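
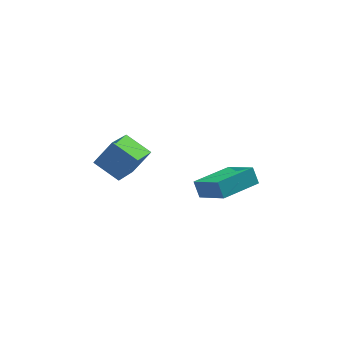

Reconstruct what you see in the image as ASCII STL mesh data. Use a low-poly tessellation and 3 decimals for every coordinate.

solid 
facet normal -0.614 -0.163 -0.772
outer loop
vertex -4.276 0.097 0.515
vertex -3.465 1.793 -0.487
vertex -3.253 -0.766 -0.117
endloop
endfacet
facet normal -0.381 -0.796 0.471
outer loop
vertex -2.375 -0.533 0.987
vertex -4.276 0.097 0.515
vertex -3.253 -0.766 -0.117
endloop
endfacet
facet normal -0.615 -0.163 -0.772
outer loop
vertex -3.253 -0.766 -0.117
vertex -3.465 1.793 -0.487
vertex -2.443 0.93 -1.119
endloop
endfacet
facet normal 0.692 -0.583 -0.427
outer loop
vertex -2.443 0.93 -1.119
vertex -2.375 -0.533 0.987
vertex -3.253 -0.766 -0.117
endloop
endfacet
facet normal -0.691 0.583 0.427
outer loop
vertex -4.276 0.097 0.515
vertex -2.587 2.026 0.617
vertex -3.465 1.793 -0.487
endloop
endfacet
facet normal -0.381 -0.796 0.471
outer loop
vertex -3.397 0.33 1.619
vertex -4.276 0.097 0.515
vertex -2.375 -0.533 0.987
endloop
endfacet
facet normal -0.691 0.583 0.427
outer loop
vertex -3.397 0.33 1.619
vertex -2.587 2.026 0.617
vertex -4.276 0.097 0.515
endloop
endfacet
facet normal 0.381 0.796 -0.471
outer loop
vertex -3.465 1.793 -0.487
vertex -2.587 2.026 0.617
vertex -2.443 0.93 -1.119
endloop
endfacet
facet normal 0.691 -0.583 -0.427
outer loop
vertex -1.564 1.163 -0.015
vertex -2.375 -0.533 0.987
vertex -2.443 0.93 -1.119
endloop
endfacet
facet normal 0.380 0.796 -0.471
outer loop
vertex -2.443 0.93 -1.119
vertex -2.587 2.026 0.617
vertex -1.564 1.163 -0.015
endloop
endfacet
facet normal 0.614 0.162 0.772
outer loop
vertex -1.564 1.163 -0.015
vertex -3.397 0.33 1.619
vertex -2.375 -0.533 0.987
endloop
endfacet
facet normal 0.614 0.163 0.772
outer loop
vertex -2.587 2.026 0.617
vertex -3.397 0.33 1.619
vertex -1.564 1.163 -0.015
endloop
endfacet
facet normal -0.842 -0.534 0.081
outer loop
vertex 1.493 -0.577 -2.186
vertex 1.282 -0.127 -1.412
vertex 0.589 0.699 -3.174
endloop
endfacet
facet normal 0.229 -0.489 -0.842
outer loop
vertex 2.398 1.847 -3.348
vertex 1.493 -0.577 -2.186
vertex 0.589 0.699 -3.174
endloop
endfacet
facet normal -0.842 -0.534 0.081
outer loop
vertex 0.589 0.699 -3.174
vertex 1.282 -0.127 -1.412
vertex 0.378 1.149 -2.4
endloop
endfacet
facet normal -0.489 0.690 -0.534
outer loop
vertex 0.378 1.149 -2.4
vertex 2.398 1.847 -3.348
vertex 0.589 0.699 -3.174
endloop
endfacet
facet normal 0.489 -0.690 0.534
outer loop
vertex 1.493 -0.577 -2.186
vertex 3.091 1.021 -1.586
vertex 1.282 -0.127 -1.412
endloop
endfacet
facet normal 0.229 -0.489 -0.842
outer loop
vertex 3.302 0.571 -2.36
vertex 1.493 -0.577 -2.186
vertex 2.398 1.847 -3.348
endloop
endfacet
facet normal 0.489 -0.690 0.534
outer loop
vertex 3.302 0.571 -2.36
vertex 3.091 1.021 -1.586
vertex 1.493 -0.577 -2.186
endloop
endfacet
facet normal -0.229 0.489 0.842
outer loop
vertex 1.282 -0.127 -1.412
vertex 3.091 1.021 -1.586
vertex 0.378 1.149 -2.4
endloop
endfacet
facet normal -0.489 0.690 -0.534
outer loop
vertex 2.187 2.297 -2.574
vertex 2.398 1.847 -3.348
vertex 0.378 1.149 -2.4
endloop
endfacet
facet normal -0.229 0.489 0.842
outer loop
vertex 0.378 1.149 -2.4
vertex 3.091 1.021 -1.586
vertex 2.187 2.297 -2.574
endloop
endfacet
facet normal 0.842 0.534 -0.081
outer loop
vertex 2.187 2.297 -2.574
vertex 3.302 0.571 -2.36
vertex 2.398 1.847 -3.348
endloop
endfacet
facet normal 0.842 0.534 -0.081
outer loop
vertex 3.091 1.021 -1.586
vertex 3.302 0.571 -2.36
vertex 2.187 2.297 -2.574
endloop
endfacet

endsolid


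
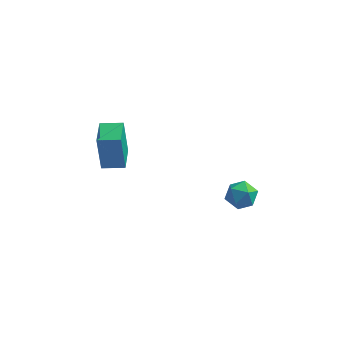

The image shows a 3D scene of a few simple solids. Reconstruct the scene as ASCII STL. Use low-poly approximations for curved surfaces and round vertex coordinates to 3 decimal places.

solid 
facet normal -0.978 -0.184 -0.094
outer loop
vertex -4.121 1.363 2.076
vertex -4.381 2.787 1.991
vertex -3.904 1.277 -0.021
endloop
endfacet
facet normal 0.180 -0.982 0.059
outer loop
vertex -2.759 1.493 0.089
vertex -4.121 1.363 2.076
vertex -3.904 1.277 -0.021
endloop
endfacet
facet normal -0.978 -0.184 -0.094
outer loop
vertex -3.904 1.277 -0.021
vertex -4.381 2.787 1.991
vertex -4.164 2.701 -0.106
endloop
endfacet
facet normal 0.103 -0.040 -0.994
outer loop
vertex -4.164 2.701 -0.106
vertex -2.759 1.493 0.089
vertex -3.904 1.277 -0.021
endloop
endfacet
facet normal -0.103 0.040 0.994
outer loop
vertex -4.121 1.363 2.076
vertex -3.236 3.003 2.101
vertex -4.381 2.787 1.991
endloop
endfacet
facet normal 0.180 -0.982 0.059
outer loop
vertex -2.976 1.579 2.186
vertex -4.121 1.363 2.076
vertex -2.759 1.493 0.089
endloop
endfacet
facet normal -0.103 0.040 0.994
outer loop
vertex -2.976 1.579 2.186
vertex -3.236 3.003 2.101
vertex -4.121 1.363 2.076
endloop
endfacet
facet normal -0.180 0.982 -0.059
outer loop
vertex -4.381 2.787 1.991
vertex -3.236 3.003 2.101
vertex -4.164 2.701 -0.106
endloop
endfacet
facet normal 0.103 -0.040 -0.994
outer loop
vertex -3.019 2.917 0.004
vertex -2.759 1.493 0.089
vertex -4.164 2.701 -0.106
endloop
endfacet
facet normal -0.180 0.982 -0.059
outer loop
vertex -4.164 2.701 -0.106
vertex -3.236 3.003 2.101
vertex -3.019 2.917 0.004
endloop
endfacet
facet normal 0.978 0.184 0.094
outer loop
vertex -3.019 2.917 0.004
vertex -2.976 1.579 2.186
vertex -2.759 1.493 0.089
endloop
endfacet
facet normal 0.978 0.184 0.094
outer loop
vertex -3.236 3.003 2.101
vertex -2.976 1.579 2.186
vertex -3.019 2.917 0.004
endloop
endfacet
facet normal -0.945 -0.043 0.325
outer loop
vertex 2.242 2.173 -0.71
vertex 2.154 1.383 -1.071
vertex 2.434 1.458 -0.247
endloop
endfacet
facet normal -0.542 0.349 0.764
outer loop
vertex 2.242 2.173 -0.71
vertex 2.434 1.458 -0.247
vertex 2.951 2.16 -0.201
endloop
endfacet
facet normal -0.261 0.885 0.385
outer loop
vertex 2.242 2.173 -0.71
vertex 2.951 2.16 -0.201
vertex 2.991 2.518 -0.996
endloop
endfacet
facet normal -0.489 0.823 -0.288
outer loop
vertex 2.242 2.173 -0.71
vertex 2.991 2.518 -0.996
vertex 2.499 2.038 -1.533
endloop
endfacet
facet normal -0.912 0.250 -0.326
outer loop
vertex 2.242 2.173 -0.71
vertex 2.499 2.038 -1.533
vertex 2.154 1.383 -1.071
endloop
endfacet
facet normal -0.007 -0.060 0.998
outer loop
vertex 2.951 2.16 -0.201
vertex 2.434 1.458 -0.247
vertex 3.301 1.362 -0.247
endloop
endfacet
facet normal -0.658 -0.696 0.287
outer loop
vertex 2.434 1.458 -0.247
vertex 2.154 1.383 -1.071
vertex 2.809 0.882 -0.784
endloop
endfacet
facet normal -0.605 -0.221 -0.765
outer loop
vertex 2.154 1.383 -1.071
vertex 2.499 2.038 -1.533
vertex 2.849 1.24 -1.579
endloop
endfacet
facet normal 0.078 0.707 -0.703
outer loop
vertex 2.499 2.038 -1.533
vertex 2.991 2.518 -0.996
vertex 3.366 1.942 -1.533
endloop
endfacet
facet normal 0.448 0.807 0.386
outer loop
vertex 2.991 2.518 -0.996
vertex 2.951 2.16 -0.201
vertex 3.646 2.017 -0.709
endloop
endfacet
facet normal 0.489 -0.823 0.288
outer loop
vertex 3.558 1.227 -1.07
vertex 3.301 1.362 -0.247
vertex 2.809 0.882 -0.784
endloop
endfacet
facet normal 0.261 -0.885 -0.385
outer loop
vertex 3.558 1.227 -1.07
vertex 2.809 0.882 -0.784
vertex 2.849 1.24 -1.579
endloop
endfacet
facet normal 0.542 -0.349 -0.764
outer loop
vertex 3.558 1.227 -1.07
vertex 2.849 1.24 -1.579
vertex 3.366 1.942 -1.533
endloop
endfacet
facet normal 0.945 0.043 -0.325
outer loop
vertex 3.558 1.227 -1.07
vertex 3.366 1.942 -1.533
vertex 3.646 2.017 -0.709
endloop
endfacet
facet normal 0.912 -0.250 0.326
outer loop
vertex 3.558 1.227 -1.07
vertex 3.646 2.017 -0.709
vertex 3.301 1.362 -0.247
endloop
endfacet
facet normal -0.078 -0.707 0.703
outer loop
vertex 2.809 0.882 -0.784
vertex 3.301 1.362 -0.247
vertex 2.434 1.458 -0.247
endloop
endfacet
facet normal -0.448 -0.807 -0.386
outer loop
vertex 2.849 1.24 -1.579
vertex 2.809 0.882 -0.784
vertex 2.154 1.383 -1.071
endloop
endfacet
facet normal 0.007 0.060 -0.998
outer loop
vertex 3.366 1.942 -1.533
vertex 2.849 1.24 -1.579
vertex 2.499 2.038 -1.533
endloop
endfacet
facet normal 0.658 0.696 -0.287
outer loop
vertex 3.646 2.017 -0.709
vertex 3.366 1.942 -1.533
vertex 2.991 2.518 -0.996
endloop
endfacet
facet normal 0.605 0.221 0.765
outer loop
vertex 3.301 1.362 -0.247
vertex 3.646 2.017 -0.709
vertex 2.951 2.16 -0.201
endloop
endfacet

endsolid


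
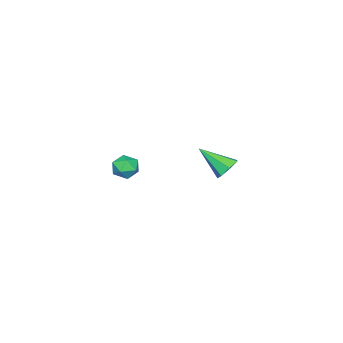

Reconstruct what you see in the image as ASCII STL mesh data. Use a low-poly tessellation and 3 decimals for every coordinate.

solid 
facet normal -0.929 0.368 -0.034
outer loop
vertex 2.339 -0.783 1.25
vertex 2.079 -1.411 1.559
vertex 2.289 -0.841 1.993
endloop
endfacet
facet normal -0.449 0.893 0.039
outer loop
vertex 2.339 -0.783 1.25
vertex 2.289 -0.841 1.993
vertex 2.89 -0.525 1.683
endloop
endfacet
facet normal 0.001 0.859 -0.513
outer loop
vertex 2.339 -0.783 1.25
vertex 2.89 -0.525 1.683
vertex 3.051 -0.899 1.057
endloop
endfacet
facet normal -0.201 0.312 -0.929
outer loop
vertex 2.339 -0.783 1.25
vertex 3.051 -0.899 1.057
vertex 2.55 -1.447 0.981
endloop
endfacet
facet normal -0.775 0.010 -0.632
outer loop
vertex 2.339 -0.783 1.25
vertex 2.55 -1.447 0.981
vertex 2.079 -1.411 1.559
endloop
endfacet
facet normal -0.077 0.769 0.635
outer loop
vertex 2.89 -0.525 1.683
vertex 2.289 -0.841 1.993
vertex 2.97 -0.993 2.259
endloop
endfacet
facet normal -0.853 -0.079 0.516
outer loop
vertex 2.289 -0.841 1.993
vertex 2.079 -1.411 1.559
vertex 2.469 -1.541 2.183
endloop
endfacet
facet normal -0.603 -0.658 -0.451
outer loop
vertex 2.079 -1.411 1.559
vertex 2.55 -1.447 0.981
vertex 2.63 -1.915 1.557
endloop
endfacet
facet normal 0.326 -0.169 -0.930
outer loop
vertex 2.55 -1.447 0.981
vertex 3.051 -0.899 1.057
vertex 3.231 -1.599 1.247
endloop
endfacet
facet normal 0.651 0.713 -0.259
outer loop
vertex 3.051 -0.899 1.057
vertex 2.89 -0.525 1.683
vertex 3.441 -1.029 1.681
endloop
endfacet
facet normal 0.201 -0.312 0.929
outer loop
vertex 3.181 -1.657 1.99
vertex 2.97 -0.993 2.259
vertex 2.469 -1.541 2.183
endloop
endfacet
facet normal -0.001 -0.859 0.513
outer loop
vertex 3.181 -1.657 1.99
vertex 2.469 -1.541 2.183
vertex 2.63 -1.915 1.557
endloop
endfacet
facet normal 0.449 -0.893 -0.039
outer loop
vertex 3.181 -1.657 1.99
vertex 2.63 -1.915 1.557
vertex 3.231 -1.599 1.247
endloop
endfacet
facet normal 0.929 -0.368 0.034
outer loop
vertex 3.181 -1.657 1.99
vertex 3.231 -1.599 1.247
vertex 3.441 -1.029 1.681
endloop
endfacet
facet normal 0.775 -0.010 0.632
outer loop
vertex 3.181 -1.657 1.99
vertex 3.441 -1.029 1.681
vertex 2.97 -0.993 2.259
endloop
endfacet
facet normal -0.326 0.169 0.930
outer loop
vertex 2.469 -1.541 2.183
vertex 2.97 -0.993 2.259
vertex 2.289 -0.841 1.993
endloop
endfacet
facet normal -0.651 -0.713 0.259
outer loop
vertex 2.63 -1.915 1.557
vertex 2.469 -1.541 2.183
vertex 2.079 -1.411 1.559
endloop
endfacet
facet normal 0.077 -0.769 -0.635
outer loop
vertex 3.231 -1.599 1.247
vertex 2.63 -1.915 1.557
vertex 2.55 -1.447 0.981
endloop
endfacet
facet normal 0.853 0.079 -0.516
outer loop
vertex 3.441 -1.029 1.681
vertex 3.231 -1.599 1.247
vertex 3.051 -0.899 1.057
endloop
endfacet
facet normal 0.603 0.658 0.451
outer loop
vertex 2.97 -0.993 2.259
vertex 3.441 -1.029 1.681
vertex 2.89 -0.525 1.683
endloop
endfacet
facet normal -0.186 0.775 -0.604
outer loop
vertex -3.152 0.302 -1.304
vertex -3.909 0.194 -1.209
vertex -3.431 0.632 -0.794
endloop
endfacet
facet normal 0.900 0.107 0.423
outer loop
vertex -3.152 0.302 -1.304
vertex -3.431 0.632 -0.794
vertex -3.551 -1.294 -0.051
endloop
endfacet
facet normal -0.186 0.775 -0.604
outer loop
vertex -3.431 0.632 -0.794
vertex -3.909 0.194 -1.209
vertex -4.069 0.632 -0.597
endloop
endfacet
facet normal 0.278 0.331 0.902
outer loop
vertex -3.431 0.632 -0.794
vertex -4.069 0.632 -0.597
vertex -3.551 -1.294 -0.051
endloop
endfacet
facet normal -0.185 0.776 -0.603
outer loop
vertex -4.069 0.632 -0.597
vertex -3.909 0.194 -1.209
vertex -4.587 0.303 -0.861
endloop
endfacet
facet normal -0.505 0.107 0.857
outer loop
vertex -4.069 0.632 -0.597
vertex -4.587 0.303 -0.861
vertex -3.551 -1.294 -0.051
endloop
endfacet
facet normal -0.185 0.775 -0.604
outer loop
vertex -4.587 0.303 -0.861
vertex -3.909 0.194 -1.209
vertex -4.594 -0.109 -1.388
endloop
endfacet
facet normal -0.861 -0.396 0.321
outer loop
vertex -4.587 0.303 -0.861
vertex -4.594 -0.109 -1.388
vertex -3.551 -1.294 -0.051
endloop
endfacet
facet normal -0.186 0.776 -0.603
outer loop
vertex -4.594 -0.109 -1.388
vertex -3.909 0.194 -1.209
vertex -4.085 -0.292 -1.78
endloop
endfacet
facet normal -0.520 -0.799 -0.302
outer loop
vertex -4.594 -0.109 -1.388
vertex -4.085 -0.292 -1.78
vertex -3.551 -1.294 -0.051
endloop
endfacet
facet normal -0.186 0.776 -0.603
outer loop
vertex -4.085 -0.292 -1.78
vertex -3.909 0.194 -1.209
vertex -3.443 -0.109 -1.743
endloop
endfacet
facet normal 0.259 -0.799 -0.543
outer loop
vertex -4.085 -0.292 -1.78
vertex -3.443 -0.109 -1.743
vertex -3.551 -1.294 -0.051
endloop
endfacet
facet normal -0.186 0.776 -0.603
outer loop
vertex -3.443 -0.109 -1.743
vertex -3.909 0.194 -1.209
vertex -3.152 0.302 -1.304
endloop
endfacet
facet normal 0.891 -0.396 -0.220
outer loop
vertex -3.443 -0.109 -1.743
vertex -3.152 0.302 -1.304
vertex -3.551 -1.294 -0.051
endloop
endfacet

endsolid


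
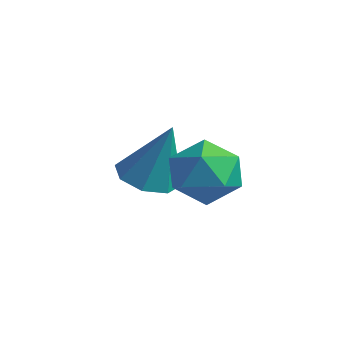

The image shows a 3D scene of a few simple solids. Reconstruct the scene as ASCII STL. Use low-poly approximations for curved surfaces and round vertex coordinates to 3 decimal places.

solid 
facet normal -0.300 -0.149 -0.942
outer loop
vertex 1.628 -3.142 -0.402
vertex 0.87 -3.02 -0.18
vertex 1.464 -2.553 -0.443
endloop
endfacet
facet normal 0.960 0.272 0.067
outer loop
vertex 1.628 -3.142 -0.402
vertex 1.464 -2.553 -0.443
vertex 1.39 -2.76 1.46
endloop
endfacet
facet normal -0.299 -0.150 -0.942
outer loop
vertex 1.464 -2.553 -0.443
vertex 0.87 -3.02 -0.18
vertex 0.951 -2.238 -0.33
endloop
endfacet
facet normal 0.538 0.836 0.112
outer loop
vertex 1.464 -2.553 -0.443
vertex 0.951 -2.238 -0.33
vertex 1.39 -2.76 1.46
endloop
endfacet
facet normal -0.300 -0.150 -0.942
outer loop
vertex 0.951 -2.238 -0.33
vertex 0.87 -3.02 -0.18
vertex 0.391 -2.381 -0.129
endloop
endfacet
facet normal -0.131 0.943 0.307
outer loop
vertex 0.951 -2.238 -0.33
vertex 0.391 -2.381 -0.129
vertex 1.39 -2.76 1.46
endloop
endfacet
facet normal -0.300 -0.149 -0.942
outer loop
vertex 0.391 -2.381 -0.129
vertex 0.87 -3.02 -0.18
vertex 0.111 -2.898 0.042
endloop
endfacet
facet normal -0.654 0.532 0.538
outer loop
vertex 0.391 -2.381 -0.129
vertex 0.111 -2.898 0.042
vertex 1.39 -2.76 1.46
endloop
endfacet
facet normal -0.300 -0.149 -0.942
outer loop
vertex 0.111 -2.898 0.042
vertex 0.87 -3.02 -0.18
vertex 0.275 -3.486 0.083
endloop
endfacet
facet normal -0.726 -0.156 0.670
outer loop
vertex 0.111 -2.898 0.042
vertex 0.275 -3.486 0.083
vertex 1.39 -2.76 1.46
endloop
endfacet
facet normal -0.299 -0.150 -0.942
outer loop
vertex 0.275 -3.486 0.083
vertex 0.87 -3.02 -0.18
vertex 0.788 -3.801 -0.03
endloop
endfacet
facet normal -0.304 -0.719 0.625
outer loop
vertex 0.275 -3.486 0.083
vertex 0.788 -3.801 -0.03
vertex 1.39 -2.76 1.46
endloop
endfacet
facet normal -0.300 -0.149 -0.942
outer loop
vertex 0.788 -3.801 -0.03
vertex 0.87 -3.02 -0.18
vertex 1.348 -3.659 -0.231
endloop
endfacet
facet normal 0.364 -0.826 0.430
outer loop
vertex 0.788 -3.801 -0.03
vertex 1.348 -3.659 -0.231
vertex 1.39 -2.76 1.46
endloop
endfacet
facet normal -0.300 -0.149 -0.942
outer loop
vertex 1.348 -3.659 -0.231
vertex 0.87 -3.02 -0.18
vertex 1.628 -3.142 -0.402
endloop
endfacet
facet normal 0.888 -0.415 0.199
outer loop
vertex 1.348 -3.659 -0.231
vertex 1.628 -3.142 -0.402
vertex 1.39 -2.76 1.46
endloop
endfacet
facet normal -0.839 0.020 0.543
outer loop
vertex 2.091 -3.007 0.841
vertex 2.345 -3.79 1.263
vertex 2.594 -2.972 1.617
endloop
endfacet
facet normal -0.629 0.680 0.377
outer loop
vertex 2.091 -3.007 0.841
vertex 2.594 -2.972 1.617
vertex 2.788 -2.403 0.913
endloop
endfacet
facet normal -0.597 0.729 -0.335
outer loop
vertex 2.091 -3.007 0.841
vertex 2.788 -2.403 0.913
vertex 2.66 -2.87 0.125
endloop
endfacet
facet normal -0.788 0.099 -0.607
outer loop
vertex 2.091 -3.007 0.841
vertex 2.66 -2.87 0.125
vertex 2.386 -3.727 0.341
endloop
endfacet
facet normal -0.938 -0.339 -0.065
outer loop
vertex 2.091 -3.007 0.841
vertex 2.386 -3.727 0.341
vertex 2.345 -3.79 1.263
endloop
endfacet
facet normal 0.032 0.773 0.634
outer loop
vertex 2.788 -2.403 0.913
vertex 2.594 -2.972 1.617
vertex 3.474 -2.813 1.379
endloop
endfacet
facet normal -0.309 -0.297 0.903
outer loop
vertex 2.594 -2.972 1.617
vertex 2.345 -3.79 1.263
vertex 3.2 -3.67 1.595
endloop
endfacet
facet normal -0.470 -0.879 -0.081
outer loop
vertex 2.345 -3.79 1.263
vertex 2.386 -3.727 0.341
vertex 3.072 -4.137 0.807
endloop
endfacet
facet normal -0.229 -0.168 -0.959
outer loop
vertex 2.386 -3.727 0.341
vertex 2.66 -2.87 0.125
vertex 3.266 -3.568 0.103
endloop
endfacet
facet normal 0.082 0.852 -0.518
outer loop
vertex 2.66 -2.87 0.125
vertex 2.788 -2.403 0.913
vertex 3.515 -2.75 0.457
endloop
endfacet
facet normal 0.788 -0.099 0.607
outer loop
vertex 3.769 -3.533 0.879
vertex 3.474 -2.813 1.379
vertex 3.2 -3.67 1.595
endloop
endfacet
facet normal 0.597 -0.729 0.335
outer loop
vertex 3.769 -3.533 0.879
vertex 3.2 -3.67 1.595
vertex 3.072 -4.137 0.807
endloop
endfacet
facet normal 0.629 -0.680 -0.377
outer loop
vertex 3.769 -3.533 0.879
vertex 3.072 -4.137 0.807
vertex 3.266 -3.568 0.103
endloop
endfacet
facet normal 0.839 -0.020 -0.543
outer loop
vertex 3.769 -3.533 0.879
vertex 3.266 -3.568 0.103
vertex 3.515 -2.75 0.457
endloop
endfacet
facet normal 0.938 0.339 0.065
outer loop
vertex 3.769 -3.533 0.879
vertex 3.515 -2.75 0.457
vertex 3.474 -2.813 1.379
endloop
endfacet
facet normal 0.229 0.168 0.959
outer loop
vertex 3.2 -3.67 1.595
vertex 3.474 -2.813 1.379
vertex 2.594 -2.972 1.617
endloop
endfacet
facet normal -0.082 -0.852 0.518
outer loop
vertex 3.072 -4.137 0.807
vertex 3.2 -3.67 1.595
vertex 2.345 -3.79 1.263
endloop
endfacet
facet normal -0.032 -0.773 -0.634
outer loop
vertex 3.266 -3.568 0.103
vertex 3.072 -4.137 0.807
vertex 2.386 -3.727 0.341
endloop
endfacet
facet normal 0.309 0.297 -0.903
outer loop
vertex 3.515 -2.75 0.457
vertex 3.266 -3.568 0.103
vertex 2.66 -2.87 0.125
endloop
endfacet
facet normal 0.470 0.879 0.081
outer loop
vertex 3.474 -2.813 1.379
vertex 3.515 -2.75 0.457
vertex 2.788 -2.403 0.913
endloop
endfacet

endsolid


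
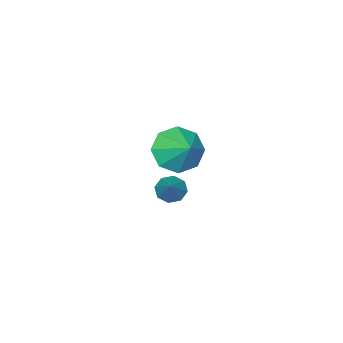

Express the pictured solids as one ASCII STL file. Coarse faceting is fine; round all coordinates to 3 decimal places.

solid 
facet normal -0.322 -0.748 -0.581
outer loop
vertex -2.483 -1.083 -2.717
vertex -3.433 -1.017 -2.276
vertex -2.967 -0.573 -3.106
endloop
endfacet
facet normal 0.780 0.598 -0.186
outer loop
vertex -2.483 -1.083 -2.717
vertex -2.967 -0.573 -3.106
vertex -3.007 -0.023 -1.504
endloop
endfacet
facet normal -0.321 -0.748 -0.581
outer loop
vertex -2.967 -0.573 -3.106
vertex -3.433 -1.017 -2.276
vertex -3.725 -0.323 -3.009
endloop
endfacet
facet normal 0.262 0.915 -0.307
outer loop
vertex -2.967 -0.573 -3.106
vertex -3.725 -0.323 -3.009
vertex -3.007 -0.023 -1.504
endloop
endfacet
facet normal -0.320 -0.748 -0.581
outer loop
vertex -3.725 -0.323 -3.009
vertex -3.433 -1.017 -2.276
vertex -4.312 -0.48 -2.483
endloop
endfacet
facet normal -0.298 0.953 -0.048
outer loop
vertex -3.725 -0.323 -3.009
vertex -4.312 -0.48 -2.483
vertex -3.007 -0.023 -1.504
endloop
endfacet
facet normal -0.320 -0.748 -0.581
outer loop
vertex -4.312 -0.48 -2.483
vertex -3.433 -1.017 -2.276
vertex -4.384 -0.952 -1.836
endloop
endfacet
facet normal -0.573 0.691 0.441
outer loop
vertex -4.312 -0.48 -2.483
vertex -4.384 -0.952 -1.836
vertex -3.007 -0.023 -1.504
endloop
endfacet
facet normal -0.320 -0.748 -0.582
outer loop
vertex -4.384 -0.952 -1.836
vertex -3.433 -1.017 -2.276
vertex -3.9 -1.462 -1.447
endloop
endfacet
facet normal -0.401 0.284 0.871
outer loop
vertex -4.384 -0.952 -1.836
vertex -3.9 -1.462 -1.447
vertex -3.007 -0.023 -1.504
endloop
endfacet
facet normal -0.320 -0.748 -0.582
outer loop
vertex -3.9 -1.462 -1.447
vertex -3.433 -1.017 -2.276
vertex -3.142 -1.711 -1.544
endloop
endfacet
facet normal 0.116 -0.033 0.993
outer loop
vertex -3.9 -1.462 -1.447
vertex -3.142 -1.711 -1.544
vertex -3.007 -0.023 -1.504
endloop
endfacet
facet normal -0.321 -0.748 -0.581
outer loop
vertex -3.142 -1.711 -1.544
vertex -3.433 -1.017 -2.276
vertex -2.555 -1.554 -2.07
endloop
endfacet
facet normal 0.676 -0.071 0.733
outer loop
vertex -3.142 -1.711 -1.544
vertex -2.555 -1.554 -2.07
vertex -3.007 -0.023 -1.504
endloop
endfacet
facet normal -0.321 -0.748 -0.580
outer loop
vertex -2.555 -1.554 -2.07
vertex -3.433 -1.017 -2.276
vertex -2.483 -1.083 -2.717
endloop
endfacet
facet normal 0.951 0.190 0.244
outer loop
vertex -2.555 -1.554 -2.07
vertex -2.483 -1.083 -2.717
vertex -3.007 -0.023 -1.504
endloop
endfacet
facet normal -0.568 -0.486 -0.664
outer loop
vertex 1.046 2.574 -0.956
vertex 0.713 2.397 -0.542
vertex 0.723 2.845 -0.878
endloop
endfacet
facet normal 0.515 0.739 -0.434
outer loop
vertex 1.046 2.574 -0.956
vertex 0.723 2.845 -0.878
vertex 1.467 3.043 0.342
endloop
endfacet
facet normal -0.566 -0.486 -0.665
outer loop
vertex 0.723 2.845 -0.878
vertex 0.713 2.397 -0.542
vertex 0.394 2.853 -0.604
endloop
endfacet
facet normal -0.073 0.991 -0.116
outer loop
vertex 0.723 2.845 -0.878
vertex 0.394 2.853 -0.604
vertex 1.467 3.043 0.342
endloop
endfacet
facet normal -0.567 -0.487 -0.664
outer loop
vertex 0.394 2.853 -0.604
vertex 0.713 2.397 -0.542
vertex 0.252 2.594 -0.293
endloop
endfacet
facet normal -0.497 0.765 0.410
outer loop
vertex 0.394 2.853 -0.604
vertex 0.252 2.594 -0.293
vertex 1.467 3.043 0.342
endloop
endfacet
facet normal -0.567 -0.486 -0.665
outer loop
vertex 0.252 2.594 -0.293
vertex 0.713 2.397 -0.542
vertex 0.38 2.22 -0.129
endloop
endfacet
facet normal -0.510 0.193 0.838
outer loop
vertex 0.252 2.594 -0.293
vertex 0.38 2.22 -0.129
vertex 1.467 3.043 0.342
endloop
endfacet
facet normal -0.568 -0.485 -0.665
outer loop
vertex 0.38 2.22 -0.129
vertex 0.713 2.397 -0.542
vertex 0.703 1.949 -0.207
endloop
endfacet
facet normal -0.104 -0.387 0.916
outer loop
vertex 0.38 2.22 -0.129
vertex 0.703 1.949 -0.207
vertex 1.467 3.043 0.342
endloop
endfacet
facet normal -0.566 -0.485 -0.666
outer loop
vertex 0.703 1.949 -0.207
vertex 0.713 2.397 -0.542
vertex 1.032 1.941 -0.481
endloop
endfacet
facet normal 0.483 -0.638 0.599
outer loop
vertex 0.703 1.949 -0.207
vertex 1.032 1.941 -0.481
vertex 1.467 3.043 0.342
endloop
endfacet
facet normal -0.568 -0.486 -0.664
outer loop
vertex 1.032 1.941 -0.481
vertex 0.713 2.397 -0.542
vertex 1.174 2.2 -0.792
endloop
endfacet
facet normal 0.908 -0.412 0.072
outer loop
vertex 1.032 1.941 -0.481
vertex 1.174 2.2 -0.792
vertex 1.467 3.043 0.342
endloop
endfacet
facet normal -0.568 -0.486 -0.664
outer loop
vertex 1.174 2.2 -0.792
vertex 0.713 2.397 -0.542
vertex 1.046 2.574 -0.956
endloop
endfacet
facet normal 0.921 0.159 -0.356
outer loop
vertex 1.174 2.2 -0.792
vertex 1.046 2.574 -0.956
vertex 1.467 3.043 0.342
endloop
endfacet

endsolid


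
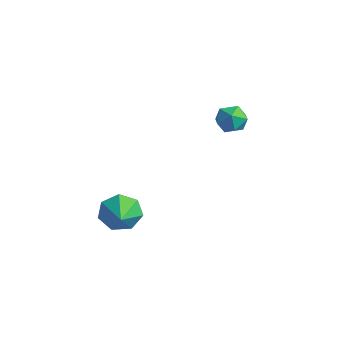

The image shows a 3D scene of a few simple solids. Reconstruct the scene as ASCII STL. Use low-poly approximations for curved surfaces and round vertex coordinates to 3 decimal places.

solid 
facet normal -0.328 0.836 0.439
outer loop
vertex -2.519 4.718 0.377
vertex -3.244 4.312 0.608
vertex -2.56 4.305 1.133
endloop
endfacet
facet normal 0.384 0.801 0.459
outer loop
vertex -2.519 4.718 0.377
vertex -2.56 4.305 1.133
vertex -1.851 4.244 0.646
endloop
endfacet
facet normal 0.621 0.754 -0.213
outer loop
vertex -2.519 4.718 0.377
vertex -1.851 4.244 0.646
vertex -2.097 4.213 -0.18
endloop
endfacet
facet normal 0.054 0.760 -0.648
outer loop
vertex -2.519 4.718 0.377
vertex -2.097 4.213 -0.18
vertex -2.957 4.255 -0.203
endloop
endfacet
facet normal -0.532 0.810 -0.245
outer loop
vertex -2.519 4.718 0.377
vertex -2.957 4.255 -0.203
vertex -3.244 4.312 0.608
endloop
endfacet
facet normal 0.566 0.201 0.799
outer loop
vertex -1.851 4.244 0.646
vertex -2.56 4.305 1.133
vertex -2.163 3.545 1.043
endloop
endfacet
facet normal -0.587 0.257 0.768
outer loop
vertex -2.56 4.305 1.133
vertex -3.244 4.312 0.608
vertex -3.023 3.587 1.02
endloop
endfacet
facet normal -0.916 0.216 -0.339
outer loop
vertex -3.244 4.312 0.608
vertex -2.957 4.255 -0.203
vertex -3.269 3.556 0.194
endloop
endfacet
facet normal 0.033 0.135 -0.990
outer loop
vertex -2.957 4.255 -0.203
vertex -2.097 4.213 -0.18
vertex -2.56 3.495 -0.293
endloop
endfacet
facet normal 0.949 0.126 -0.287
outer loop
vertex -2.097 4.213 -0.18
vertex -1.851 4.244 0.646
vertex -1.876 3.488 0.232
endloop
endfacet
facet normal -0.054 -0.760 0.648
outer loop
vertex -2.601 3.082 0.463
vertex -2.163 3.545 1.043
vertex -3.023 3.587 1.02
endloop
endfacet
facet normal -0.621 -0.754 0.213
outer loop
vertex -2.601 3.082 0.463
vertex -3.023 3.587 1.02
vertex -3.269 3.556 0.194
endloop
endfacet
facet normal -0.384 -0.801 -0.459
outer loop
vertex -2.601 3.082 0.463
vertex -3.269 3.556 0.194
vertex -2.56 3.495 -0.293
endloop
endfacet
facet normal 0.328 -0.836 -0.439
outer loop
vertex -2.601 3.082 0.463
vertex -2.56 3.495 -0.293
vertex -1.876 3.488 0.232
endloop
endfacet
facet normal 0.532 -0.810 0.245
outer loop
vertex -2.601 3.082 0.463
vertex -1.876 3.488 0.232
vertex -2.163 3.545 1.043
endloop
endfacet
facet normal -0.033 -0.135 0.990
outer loop
vertex -3.023 3.587 1.02
vertex -2.163 3.545 1.043
vertex -2.56 4.305 1.133
endloop
endfacet
facet normal -0.949 -0.126 0.287
outer loop
vertex -3.269 3.556 0.194
vertex -3.023 3.587 1.02
vertex -3.244 4.312 0.608
endloop
endfacet
facet normal -0.566 -0.201 -0.799
outer loop
vertex -2.56 3.495 -0.293
vertex -3.269 3.556 0.194
vertex -2.957 4.255 -0.203
endloop
endfacet
facet normal 0.587 -0.257 -0.768
outer loop
vertex -1.876 3.488 0.232
vertex -2.56 3.495 -0.293
vertex -2.097 4.213 -0.18
endloop
endfacet
facet normal 0.916 -0.216 0.339
outer loop
vertex -2.163 3.545 1.043
vertex -1.876 3.488 0.232
vertex -1.851 4.244 0.646
endloop
endfacet
facet normal -0.736 0.561 -0.379
outer loop
vertex -2.76 -1.806 -4.458
vertex -3.334 -1.986 -3.61
vertex -2.657 -1.215 -3.783
endloop
endfacet
facet normal 0.966 0.101 -0.236
outer loop
vertex -2.76 -1.806 -4.458
vertex -2.657 -1.215 -3.783
vertex -2.326 -2.754 -3.09
endloop
endfacet
facet normal -0.736 0.561 -0.379
outer loop
vertex -2.657 -1.215 -3.783
vertex -3.334 -1.986 -3.61
vertex -3.064 -1.205 -2.978
endloop
endfacet
facet normal 0.832 0.366 0.416
outer loop
vertex -2.657 -1.215 -3.783
vertex -3.064 -1.205 -2.978
vertex -2.326 -2.754 -3.09
endloop
endfacet
facet normal -0.736 0.561 -0.379
outer loop
vertex -3.064 -1.205 -2.978
vertex -3.334 -1.986 -3.61
vertex -3.674 -1.782 -2.648
endloop
endfacet
facet normal 0.385 0.117 0.916
outer loop
vertex -3.064 -1.205 -2.978
vertex -3.674 -1.782 -2.648
vertex -2.326 -2.754 -3.09
endloop
endfacet
facet normal -0.736 0.561 -0.379
outer loop
vertex -3.674 -1.782 -2.648
vertex -3.334 -1.986 -3.61
vertex -4.028 -2.512 -3.042
endloop
endfacet
facet normal -0.040 -0.459 0.887
outer loop
vertex -3.674 -1.782 -2.648
vertex -4.028 -2.512 -3.042
vertex -2.326 -2.754 -3.09
endloop
endfacet
facet normal -0.736 0.562 -0.379
outer loop
vertex -4.028 -2.512 -3.042
vertex -3.334 -1.986 -3.61
vertex -3.86 -2.846 -3.864
endloop
endfacet
facet normal -0.122 -0.928 0.352
outer loop
vertex -4.028 -2.512 -3.042
vertex -3.86 -2.846 -3.864
vertex -2.326 -2.754 -3.09
endloop
endfacet
facet normal -0.735 0.562 -0.379
outer loop
vertex -3.86 -2.846 -3.864
vertex -3.334 -1.986 -3.61
vertex -3.295 -2.532 -4.494
endloop
endfacet
facet normal 0.201 -0.937 -0.287
outer loop
vertex -3.86 -2.846 -3.864
vertex -3.295 -2.532 -4.494
vertex -2.326 -2.754 -3.09
endloop
endfacet
facet normal -0.736 0.561 -0.379
outer loop
vertex -3.295 -2.532 -4.494
vertex -3.334 -1.986 -3.61
vertex -2.76 -1.806 -4.458
endloop
endfacet
facet normal 0.686 -0.478 -0.549
outer loop
vertex -3.295 -2.532 -4.494
vertex -2.76 -1.806 -4.458
vertex -2.326 -2.754 -3.09
endloop
endfacet

endsolid


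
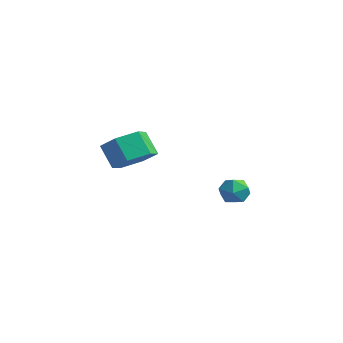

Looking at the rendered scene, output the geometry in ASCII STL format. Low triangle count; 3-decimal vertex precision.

solid 
facet normal 0.619 -0.018 -0.785
outer loop
vertex 2.914 -1.352 2.539
vertex 2.266 -1.45 2.03
vertex 2.532 -0.687 2.222
endloop
endfacet
facet normal 0.636 0.598 0.488
outer loop
vertex 2.914 -1.352 2.539
vertex 2.532 -0.687 2.222
vertex 2.282 -1.333 3.34
endloop
endfacet
facet normal 0.636 0.598 0.488
outer loop
vertex 2.282 -1.333 3.34
vertex 2.532 -0.687 2.222
vertex 1.9 -0.668 3.022
endloop
endfacet
facet normal -0.620 0.019 0.784
outer loop
vertex 2.282 -1.333 3.34
vertex 1.9 -0.668 3.022
vertex 1.634 -1.43 2.83
endloop
endfacet
facet normal 0.620 -0.019 -0.784
outer loop
vertex 2.532 -0.687 2.222
vertex 2.266 -1.45 2.03
vertex 1.884 -0.785 1.712
endloop
endfacet
facet normal -0.081 0.993 -0.088
outer loop
vertex 2.532 -0.687 2.222
vertex 1.884 -0.785 1.712
vertex 1.9 -0.668 3.022
endloop
endfacet
facet normal -0.080 0.993 -0.088
outer loop
vertex 1.9 -0.668 3.022
vertex 1.884 -0.785 1.712
vertex 1.252 -0.765 2.512
endloop
endfacet
facet normal -0.620 0.019 0.784
outer loop
vertex 1.9 -0.668 3.022
vertex 1.252 -0.765 2.512
vertex 1.634 -1.43 2.83
endloop
endfacet
facet normal 0.620 -0.019 -0.784
outer loop
vertex 1.884 -0.785 1.712
vertex 2.266 -1.45 2.03
vertex 1.618 -1.547 1.52
endloop
endfacet
facet normal -0.716 0.395 -0.576
outer loop
vertex 1.884 -0.785 1.712
vertex 1.618 -1.547 1.52
vertex 1.252 -0.765 2.512
endloop
endfacet
facet normal -0.717 0.394 -0.575
outer loop
vertex 1.252 -0.765 2.512
vertex 1.618 -1.547 1.52
vertex 0.986 -1.528 2.321
endloop
endfacet
facet normal -0.619 0.019 0.785
outer loop
vertex 1.252 -0.765 2.512
vertex 0.986 -1.528 2.321
vertex 1.634 -1.43 2.83
endloop
endfacet
facet normal 0.620 -0.019 -0.784
outer loop
vertex 1.618 -1.547 1.52
vertex 2.266 -1.45 2.03
vertex 2.0 -2.212 1.838
endloop
endfacet
facet normal -0.636 -0.598 -0.487
outer loop
vertex 1.618 -1.547 1.52
vertex 2.0 -2.212 1.838
vertex 0.986 -1.528 2.321
endloop
endfacet
facet normal -0.636 -0.598 -0.488
outer loop
vertex 0.986 -1.528 2.321
vertex 2.0 -2.212 1.838
vertex 1.368 -2.193 2.638
endloop
endfacet
facet normal -0.619 0.018 0.785
outer loop
vertex 0.986 -1.528 2.321
vertex 1.368 -2.193 2.638
vertex 1.634 -1.43 2.83
endloop
endfacet
facet normal 0.620 -0.019 -0.784
outer loop
vertex 2.0 -2.212 1.838
vertex 2.266 -1.45 2.03
vertex 2.648 -2.115 2.348
endloop
endfacet
facet normal 0.080 -0.993 0.087
outer loop
vertex 2.0 -2.212 1.838
vertex 2.648 -2.115 2.348
vertex 1.368 -2.193 2.638
endloop
endfacet
facet normal 0.081 -0.993 0.088
outer loop
vertex 1.368 -2.193 2.638
vertex 2.648 -2.115 2.348
vertex 2.016 -2.095 3.148
endloop
endfacet
facet normal -0.620 0.019 0.784
outer loop
vertex 1.368 -2.193 2.638
vertex 2.016 -2.095 3.148
vertex 1.634 -1.43 2.83
endloop
endfacet
facet normal 0.619 -0.019 -0.785
outer loop
vertex 2.648 -2.115 2.348
vertex 2.266 -1.45 2.03
vertex 2.914 -1.352 2.539
endloop
endfacet
facet normal 0.716 -0.394 0.576
outer loop
vertex 2.648 -2.115 2.348
vertex 2.914 -1.352 2.539
vertex 2.016 -2.095 3.148
endloop
endfacet
facet normal 0.717 -0.395 0.575
outer loop
vertex 2.016 -2.095 3.148
vertex 2.914 -1.352 2.539
vertex 2.282 -1.333 3.34
endloop
endfacet
facet normal -0.620 0.019 0.784
outer loop
vertex 2.016 -2.095 3.148
vertex 2.282 -1.333 3.34
vertex 1.634 -1.43 2.83
endloop
endfacet
facet normal -0.125 0.992 0.021
outer loop
vertex 2.666 3.454 -0.833
vertex 2.031 3.373 -0.797
vertex 2.381 3.406 -0.261
endloop
endfacet
facet normal 0.498 0.808 0.316
outer loop
vertex 2.666 3.454 -0.833
vertex 2.381 3.406 -0.261
vertex 2.937 3.105 -0.368
endloop
endfacet
facet normal 0.876 0.450 -0.173
outer loop
vertex 2.666 3.454 -0.833
vertex 2.937 3.105 -0.368
vertex 2.931 2.886 -0.97
endloop
endfacet
facet normal 0.487 0.413 -0.770
outer loop
vertex 2.666 3.454 -0.833
vertex 2.931 2.886 -0.97
vertex 2.371 3.051 -1.236
endloop
endfacet
facet normal -0.132 0.748 -0.651
outer loop
vertex 2.666 3.454 -0.833
vertex 2.371 3.051 -1.236
vertex 2.031 3.373 -0.797
endloop
endfacet
facet normal 0.363 0.365 0.857
outer loop
vertex 2.937 3.105 -0.368
vertex 2.381 3.406 -0.261
vertex 2.469 2.809 -0.044
endloop
endfacet
facet normal -0.646 0.662 0.381
outer loop
vertex 2.381 3.406 -0.261
vertex 2.031 3.373 -0.797
vertex 1.909 2.974 -0.31
endloop
endfacet
facet normal -0.657 0.267 -0.705
outer loop
vertex 2.031 3.373 -0.797
vertex 2.371 3.051 -1.236
vertex 1.903 2.755 -0.912
endloop
endfacet
facet normal 0.345 -0.275 -0.897
outer loop
vertex 2.371 3.051 -1.236
vertex 2.931 2.886 -0.97
vertex 2.459 2.454 -1.019
endloop
endfacet
facet normal 0.974 -0.215 0.068
outer loop
vertex 2.931 2.886 -0.97
vertex 2.937 3.105 -0.368
vertex 2.809 2.487 -0.483
endloop
endfacet
facet normal -0.487 -0.413 0.770
outer loop
vertex 2.174 2.406 -0.447
vertex 2.469 2.809 -0.044
vertex 1.909 2.974 -0.31
endloop
endfacet
facet normal -0.876 -0.450 0.173
outer loop
vertex 2.174 2.406 -0.447
vertex 1.909 2.974 -0.31
vertex 1.903 2.755 -0.912
endloop
endfacet
facet normal -0.498 -0.808 -0.316
outer loop
vertex 2.174 2.406 -0.447
vertex 1.903 2.755 -0.912
vertex 2.459 2.454 -1.019
endloop
endfacet
facet normal 0.125 -0.992 -0.021
outer loop
vertex 2.174 2.406 -0.447
vertex 2.459 2.454 -1.019
vertex 2.809 2.487 -0.483
endloop
endfacet
facet normal 0.132 -0.748 0.651
outer loop
vertex 2.174 2.406 -0.447
vertex 2.809 2.487 -0.483
vertex 2.469 2.809 -0.044
endloop
endfacet
facet normal -0.345 0.275 0.897
outer loop
vertex 1.909 2.974 -0.31
vertex 2.469 2.809 -0.044
vertex 2.381 3.406 -0.261
endloop
endfacet
facet normal -0.974 0.215 -0.068
outer loop
vertex 1.903 2.755 -0.912
vertex 1.909 2.974 -0.31
vertex 2.031 3.373 -0.797
endloop
endfacet
facet normal -0.363 -0.365 -0.857
outer loop
vertex 2.459 2.454 -1.019
vertex 1.903 2.755 -0.912
vertex 2.371 3.051 -1.236
endloop
endfacet
facet normal 0.646 -0.662 -0.381
outer loop
vertex 2.809 2.487 -0.483
vertex 2.459 2.454 -1.019
vertex 2.931 2.886 -0.97
endloop
endfacet
facet normal 0.657 -0.267 0.705
outer loop
vertex 2.469 2.809 -0.044
vertex 2.809 2.487 -0.483
vertex 2.937 3.105 -0.368
endloop
endfacet

endsolid


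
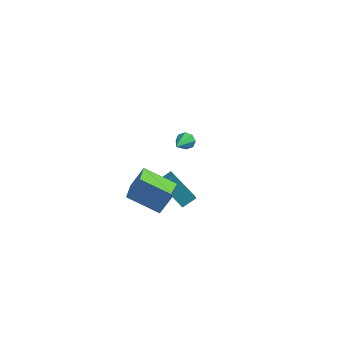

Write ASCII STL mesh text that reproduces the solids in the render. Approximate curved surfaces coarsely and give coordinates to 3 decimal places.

solid 
facet normal -0.702 0.111 0.703
outer loop
vertex 2.269 -1.067 2.258
vertex 1.781 -0.181 1.631
vertex 1.7 -1.712 1.791
endloop
endfacet
facet normal 0.411 -0.744 0.527
outer loop
vertex 3.139 -1.939 0.349
vertex 2.269 -1.067 2.258
vertex 1.7 -1.712 1.791
endloop
endfacet
facet normal -0.703 0.111 0.703
outer loop
vertex 1.7 -1.712 1.791
vertex 1.781 -0.181 1.631
vertex 1.211 -0.827 1.163
endloop
endfacet
facet normal -0.581 -0.659 -0.476
outer loop
vertex 1.211 -0.827 1.163
vertex 3.139 -1.939 0.349
vertex 1.7 -1.712 1.791
endloop
endfacet
facet normal 0.582 0.658 0.477
outer loop
vertex 2.269 -1.067 2.258
vertex 3.22 -0.408 0.189
vertex 1.781 -0.181 1.631
endloop
endfacet
facet normal 0.411 -0.744 0.527
outer loop
vertex 3.709 -1.293 0.817
vertex 2.269 -1.067 2.258
vertex 3.139 -1.939 0.349
endloop
endfacet
facet normal 0.581 0.660 0.477
outer loop
vertex 3.709 -1.293 0.817
vertex 3.22 -0.408 0.189
vertex 2.269 -1.067 2.258
endloop
endfacet
facet normal -0.411 0.744 -0.527
outer loop
vertex 1.781 -0.181 1.631
vertex 3.22 -0.408 0.189
vertex 1.211 -0.827 1.163
endloop
endfacet
facet normal -0.582 -0.658 -0.478
outer loop
vertex 2.651 -1.053 -0.278
vertex 3.139 -1.939 0.349
vertex 1.211 -0.827 1.163
endloop
endfacet
facet normal -0.411 0.744 -0.527
outer loop
vertex 1.211 -0.827 1.163
vertex 3.22 -0.408 0.189
vertex 2.651 -1.053 -0.278
endloop
endfacet
facet normal 0.703 -0.111 -0.703
outer loop
vertex 2.651 -1.053 -0.278
vertex 3.709 -1.293 0.817
vertex 3.139 -1.939 0.349
endloop
endfacet
facet normal 0.702 -0.111 -0.703
outer loop
vertex 3.22 -0.408 0.189
vertex 3.709 -1.293 0.817
vertex 2.651 -1.053 -0.278
endloop
endfacet
facet normal 0.002 0.911 -0.413
outer loop
vertex 1.239 4.652 0.781
vertex 0.911 4.44 0.312
vertex 0.779 4.686 0.854
endloop
endfacet
facet normal 0.163 0.097 0.982
outer loop
vertex 1.239 4.652 0.781
vertex 0.779 4.686 0.854
vertex 0.909 2.9 1.008
endloop
endfacet
facet normal -0.001 0.911 -0.413
outer loop
vertex 0.779 4.686 0.854
vertex 0.911 4.44 0.312
vertex 0.396 4.575 0.61
endloop
endfacet
facet normal -0.544 0.033 0.839
outer loop
vertex 0.779 4.686 0.854
vertex 0.396 4.575 0.61
vertex 0.909 2.9 1.008
endloop
endfacet
facet normal 0.001 0.911 -0.411
outer loop
vertex 0.396 4.575 0.61
vertex 0.911 4.44 0.312
vertex 0.316 4.386 0.191
endloop
endfacet
facet normal -0.935 -0.220 0.278
outer loop
vertex 0.396 4.575 0.61
vertex 0.316 4.386 0.191
vertex 0.909 2.9 1.008
endloop
endfacet
facet normal 0.001 0.911 -0.413
outer loop
vertex 0.316 4.386 0.191
vertex 0.911 4.44 0.312
vertex 0.584 4.228 -0.157
endloop
endfacet
facet normal -0.777 -0.512 -0.366
outer loop
vertex 0.316 4.386 0.191
vertex 0.584 4.228 -0.157
vertex 0.909 2.9 1.008
endloop
endfacet
facet normal 0.001 0.911 -0.412
outer loop
vertex 0.584 4.228 -0.157
vertex 0.911 4.44 0.312
vertex 1.043 4.194 -0.231
endloop
endfacet
facet normal -0.166 -0.673 -0.721
outer loop
vertex 0.584 4.228 -0.157
vertex 1.043 4.194 -0.231
vertex 0.909 2.9 1.008
endloop
endfacet
facet normal 0.001 0.911 -0.412
outer loop
vertex 1.043 4.194 -0.231
vertex 0.911 4.44 0.312
vertex 1.426 4.304 0.013
endloop
endfacet
facet normal 0.543 -0.609 -0.578
outer loop
vertex 1.043 4.194 -0.231
vertex 1.426 4.304 0.013
vertex 0.909 2.9 1.008
endloop
endfacet
facet normal 0.001 0.911 -0.413
outer loop
vertex 1.426 4.304 0.013
vertex 0.911 4.44 0.312
vertex 1.507 4.494 0.432
endloop
endfacet
facet normal 0.934 -0.357 -0.019
outer loop
vertex 1.426 4.304 0.013
vertex 1.507 4.494 0.432
vertex 0.909 2.9 1.008
endloop
endfacet
facet normal 0.000 0.911 -0.412
outer loop
vertex 1.507 4.494 0.432
vertex 0.911 4.44 0.312
vertex 1.239 4.652 0.781
endloop
endfacet
facet normal 0.777 -0.065 0.626
outer loop
vertex 1.507 4.494 0.432
vertex 1.239 4.652 0.781
vertex 0.909 2.9 1.008
endloop
endfacet
facet normal -0.383 -0.389 -0.838
outer loop
vertex 2.808 -4.501 1.988
vertex 0.946 -4.676 2.921
vertex 2.367 -2.84 1.419
endloop
endfacet
facet normal 0.891 0.084 -0.446
outer loop
vertex 2.934 -2.264 2.659
vertex 2.808 -4.501 1.988
vertex 2.367 -2.84 1.419
endloop
endfacet
facet normal -0.383 -0.389 -0.838
outer loop
vertex 2.367 -2.84 1.419
vertex 0.946 -4.676 2.921
vertex 0.505 -3.015 2.352
endloop
endfacet
facet normal -0.244 0.917 -0.315
outer loop
vertex 0.505 -3.015 2.352
vertex 2.934 -2.264 2.659
vertex 2.367 -2.84 1.419
endloop
endfacet
facet normal 0.244 -0.917 0.315
outer loop
vertex 2.808 -4.501 1.988
vertex 1.513 -4.1 4.161
vertex 0.946 -4.676 2.921
endloop
endfacet
facet normal 0.891 0.084 -0.446
outer loop
vertex 3.375 -3.925 3.228
vertex 2.808 -4.501 1.988
vertex 2.934 -2.264 2.659
endloop
endfacet
facet normal 0.244 -0.917 0.315
outer loop
vertex 3.375 -3.925 3.228
vertex 1.513 -4.1 4.161
vertex 2.808 -4.501 1.988
endloop
endfacet
facet normal -0.891 -0.084 0.446
outer loop
vertex 0.946 -4.676 2.921
vertex 1.513 -4.1 4.161
vertex 0.505 -3.015 2.352
endloop
endfacet
facet normal -0.244 0.917 -0.315
outer loop
vertex 1.072 -2.439 3.592
vertex 2.934 -2.264 2.659
vertex 0.505 -3.015 2.352
endloop
endfacet
facet normal -0.891 -0.084 0.446
outer loop
vertex 0.505 -3.015 2.352
vertex 1.513 -4.1 4.161
vertex 1.072 -2.439 3.592
endloop
endfacet
facet normal 0.383 0.389 0.838
outer loop
vertex 1.072 -2.439 3.592
vertex 3.375 -3.925 3.228
vertex 2.934 -2.264 2.659
endloop
endfacet
facet normal 0.383 0.389 0.838
outer loop
vertex 1.513 -4.1 4.161
vertex 3.375 -3.925 3.228
vertex 1.072 -2.439 3.592
endloop
endfacet

endsolid


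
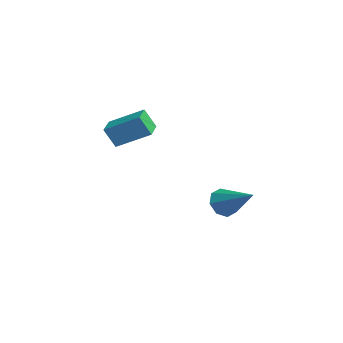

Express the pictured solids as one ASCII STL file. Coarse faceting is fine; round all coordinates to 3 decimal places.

solid 
facet normal -0.801 -0.346 -0.488
outer loop
vertex -0.851 2.99 -3.903
vertex -1.289 2.992 -3.186
vertex -1.154 3.548 -3.801
endloop
endfacet
facet normal 0.627 0.456 -0.632
outer loop
vertex -0.851 2.99 -3.903
vertex -1.154 3.548 -3.801
vertex 0.369 3.708 -2.174
endloop
endfacet
facet normal -0.801 -0.346 -0.488
outer loop
vertex -1.154 3.548 -3.801
vertex -1.289 2.992 -3.186
vertex -1.536 3.781 -3.339
endloop
endfacet
facet normal 0.215 0.932 -0.293
outer loop
vertex -1.154 3.548 -3.801
vertex -1.536 3.781 -3.339
vertex 0.369 3.708 -2.174
endloop
endfacet
facet normal -0.801 -0.346 -0.488
outer loop
vertex -1.536 3.781 -3.339
vertex -1.289 2.992 -3.186
vertex -1.773 3.551 -2.787
endloop
endfacet
facet normal -0.160 0.934 0.320
outer loop
vertex -1.536 3.781 -3.339
vertex -1.773 3.551 -2.787
vertex 0.369 3.708 -2.174
endloop
endfacet
facet normal -0.801 -0.346 -0.488
outer loop
vertex -1.773 3.551 -2.787
vertex -1.289 2.992 -3.186
vertex -1.727 2.995 -2.469
endloop
endfacet
facet normal -0.275 0.460 0.844
outer loop
vertex -1.773 3.551 -2.787
vertex -1.727 2.995 -2.469
vertex 0.369 3.708 -2.174
endloop
endfacet
facet normal -0.802 -0.345 -0.488
outer loop
vertex -1.727 2.995 -2.469
vertex -1.289 2.992 -3.186
vertex -1.425 2.437 -2.571
endloop
endfacet
facet normal -0.065 -0.213 0.975
outer loop
vertex -1.727 2.995 -2.469
vertex -1.425 2.437 -2.571
vertex 0.369 3.708 -2.174
endloop
endfacet
facet normal -0.801 -0.345 -0.489
outer loop
vertex -1.425 2.437 -2.571
vertex -1.289 2.992 -3.186
vertex -1.043 2.204 -3.033
endloop
endfacet
facet normal 0.348 -0.689 0.635
outer loop
vertex -1.425 2.437 -2.571
vertex -1.043 2.204 -3.033
vertex 0.369 3.708 -2.174
endloop
endfacet
facet normal -0.801 -0.345 -0.489
outer loop
vertex -1.043 2.204 -3.033
vertex -1.289 2.992 -3.186
vertex -0.805 2.433 -3.584
endloop
endfacet
facet normal 0.722 -0.692 0.024
outer loop
vertex -1.043 2.204 -3.033
vertex -0.805 2.433 -3.584
vertex 0.369 3.708 -2.174
endloop
endfacet
facet normal -0.801 -0.346 -0.488
outer loop
vertex -0.805 2.433 -3.584
vertex -1.289 2.992 -3.186
vertex -0.851 2.99 -3.903
endloop
endfacet
facet normal 0.838 -0.218 -0.501
outer loop
vertex -0.805 2.433 -3.584
vertex -0.851 2.99 -3.903
vertex 0.369 3.708 -2.174
endloop
endfacet
facet normal -0.868 0.495 0.037
outer loop
vertex -0.986 -2.52 2.603
vertex -0.193 -1.189 3.416
vertex -0.764 -2.057 1.63
endloop
endfacet
facet normal -0.453 -0.760 -0.465
outer loop
vertex 0.313 -2.671 1.584
vertex -0.986 -2.52 2.603
vertex -0.764 -2.057 1.63
endloop
endfacet
facet normal -0.868 0.495 0.037
outer loop
vertex -0.764 -2.057 1.63
vertex -0.193 -1.189 3.416
vertex 0.029 -0.727 2.443
endloop
endfacet
facet normal 0.202 0.420 -0.885
outer loop
vertex 0.029 -0.727 2.443
vertex 0.313 -2.671 1.584
vertex -0.764 -2.057 1.63
endloop
endfacet
facet normal -0.202 -0.420 0.885
outer loop
vertex -0.986 -2.52 2.603
vertex 0.884 -1.803 3.37
vertex -0.193 -1.189 3.416
endloop
endfacet
facet normal -0.453 -0.761 -0.465
outer loop
vertex 0.091 -3.133 2.557
vertex -0.986 -2.52 2.603
vertex 0.313 -2.671 1.584
endloop
endfacet
facet normal -0.202 -0.421 0.885
outer loop
vertex 0.091 -3.133 2.557
vertex 0.884 -1.803 3.37
vertex -0.986 -2.52 2.603
endloop
endfacet
facet normal 0.453 0.761 0.465
outer loop
vertex -0.193 -1.189 3.416
vertex 0.884 -1.803 3.37
vertex 0.029 -0.727 2.443
endloop
endfacet
facet normal 0.201 0.420 -0.885
outer loop
vertex 1.106 -1.34 2.397
vertex 0.313 -2.671 1.584
vertex 0.029 -0.727 2.443
endloop
endfacet
facet normal 0.453 0.761 0.465
outer loop
vertex 0.029 -0.727 2.443
vertex 0.884 -1.803 3.37
vertex 1.106 -1.34 2.397
endloop
endfacet
facet normal 0.868 -0.495 -0.037
outer loop
vertex 1.106 -1.34 2.397
vertex 0.091 -3.133 2.557
vertex 0.313 -2.671 1.584
endloop
endfacet
facet normal 0.868 -0.495 -0.037
outer loop
vertex 0.884 -1.803 3.37
vertex 0.091 -3.133 2.557
vertex 1.106 -1.34 2.397
endloop
endfacet

endsolid


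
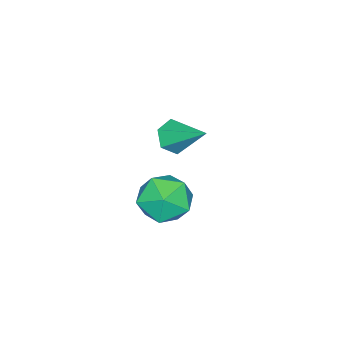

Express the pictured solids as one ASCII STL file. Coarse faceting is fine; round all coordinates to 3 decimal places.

solid 
facet normal -0.162 -0.806 -0.569
outer loop
vertex -1.244 -3.187 -4.497
vertex -2.071 -3.11 -4.371
vertex -1.708 -2.723 -5.022
endloop
endfacet
facet normal 0.826 0.464 -0.320
outer loop
vertex -1.244 -3.187 -4.497
vertex -1.708 -2.723 -5.022
vertex -1.729 -1.41 -3.169
endloop
endfacet
facet normal -0.162 -0.806 -0.570
outer loop
vertex -1.708 -2.723 -5.022
vertex -2.071 -3.11 -4.371
vertex -2.535 -2.646 -4.895
endloop
endfacet
facet normal -0.013 0.816 -0.578
outer loop
vertex -1.708 -2.723 -5.022
vertex -2.535 -2.646 -4.895
vertex -1.729 -1.41 -3.169
endloop
endfacet
facet normal -0.162 -0.806 -0.570
outer loop
vertex -2.535 -2.646 -4.895
vertex -2.071 -3.11 -4.371
vertex -2.898 -3.033 -4.244
endloop
endfacet
facet normal -0.786 0.614 -0.073
outer loop
vertex -2.535 -2.646 -4.895
vertex -2.898 -3.033 -4.244
vertex -1.729 -1.41 -3.169
endloop
endfacet
facet normal -0.162 -0.806 -0.570
outer loop
vertex -2.898 -3.033 -4.244
vertex -2.071 -3.11 -4.371
vertex -2.434 -3.497 -3.72
endloop
endfacet
facet normal -0.720 0.061 0.691
outer loop
vertex -2.898 -3.033 -4.244
vertex -2.434 -3.497 -3.72
vertex -1.729 -1.41 -3.169
endloop
endfacet
facet normal -0.162 -0.806 -0.569
outer loop
vertex -2.434 -3.497 -3.72
vertex -2.071 -3.11 -4.371
vertex -1.608 -3.574 -3.846
endloop
endfacet
facet normal 0.118 -0.290 0.950
outer loop
vertex -2.434 -3.497 -3.72
vertex -1.608 -3.574 -3.846
vertex -1.729 -1.41 -3.169
endloop
endfacet
facet normal -0.162 -0.806 -0.570
outer loop
vertex -1.608 -3.574 -3.846
vertex -2.071 -3.11 -4.371
vertex -1.244 -3.187 -4.497
endloop
endfacet
facet normal 0.891 -0.089 0.445
outer loop
vertex -1.608 -3.574 -3.846
vertex -1.244 -3.187 -4.497
vertex -1.729 -1.41 -3.169
endloop
endfacet
facet normal -0.856 0.290 0.427
outer loop
vertex 1.476 0.023 -3.83
vertex 1.459 -0.993 -3.174
vertex 2.008 -0.005 -2.744
endloop
endfacet
facet normal -0.458 0.854 0.246
outer loop
vertex 1.476 0.023 -3.83
vertex 2.008 -0.005 -2.744
vertex 2.551 0.553 -3.669
endloop
endfacet
facet normal -0.338 0.824 -0.456
outer loop
vertex 1.476 0.023 -3.83
vertex 2.551 0.553 -3.669
vertex 2.337 -0.089 -4.671
endloop
endfacet
facet normal -0.662 0.240 -0.710
outer loop
vertex 1.476 0.023 -3.83
vertex 2.337 -0.089 -4.671
vertex 1.662 -1.045 -4.365
endloop
endfacet
facet normal -0.982 -0.089 -0.164
outer loop
vertex 1.476 0.023 -3.83
vertex 1.662 -1.045 -4.365
vertex 1.459 -0.993 -3.174
endloop
endfacet
facet normal 0.170 0.796 0.580
outer loop
vertex 2.551 0.553 -3.669
vertex 2.008 -0.005 -2.744
vertex 3.198 -0.135 -2.915
endloop
endfacet
facet normal -0.474 -0.116 0.873
outer loop
vertex 2.008 -0.005 -2.744
vertex 1.459 -0.993 -3.174
vertex 2.523 -1.091 -2.609
endloop
endfacet
facet normal -0.678 -0.730 -0.084
outer loop
vertex 1.459 -0.993 -3.174
vertex 1.662 -1.045 -4.365
vertex 2.309 -1.733 -3.611
endloop
endfacet
facet normal -0.160 -0.196 -0.967
outer loop
vertex 1.662 -1.045 -4.365
vertex 2.337 -0.089 -4.671
vertex 2.852 -1.175 -4.536
endloop
endfacet
facet normal 0.364 0.747 -0.556
outer loop
vertex 2.337 -0.089 -4.671
vertex 2.551 0.553 -3.669
vertex 3.401 -0.187 -4.106
endloop
endfacet
facet normal 0.662 -0.240 0.710
outer loop
vertex 3.384 -1.203 -3.45
vertex 3.198 -0.135 -2.915
vertex 2.523 -1.091 -2.609
endloop
endfacet
facet normal 0.338 -0.824 0.456
outer loop
vertex 3.384 -1.203 -3.45
vertex 2.523 -1.091 -2.609
vertex 2.309 -1.733 -3.611
endloop
endfacet
facet normal 0.458 -0.854 -0.246
outer loop
vertex 3.384 -1.203 -3.45
vertex 2.309 -1.733 -3.611
vertex 2.852 -1.175 -4.536
endloop
endfacet
facet normal 0.856 -0.290 -0.427
outer loop
vertex 3.384 -1.203 -3.45
vertex 2.852 -1.175 -4.536
vertex 3.401 -0.187 -4.106
endloop
endfacet
facet normal 0.982 0.089 0.164
outer loop
vertex 3.384 -1.203 -3.45
vertex 3.401 -0.187 -4.106
vertex 3.198 -0.135 -2.915
endloop
endfacet
facet normal 0.160 0.196 0.967
outer loop
vertex 2.523 -1.091 -2.609
vertex 3.198 -0.135 -2.915
vertex 2.008 -0.005 -2.744
endloop
endfacet
facet normal -0.364 -0.747 0.556
outer loop
vertex 2.309 -1.733 -3.611
vertex 2.523 -1.091 -2.609
vertex 1.459 -0.993 -3.174
endloop
endfacet
facet normal -0.170 -0.796 -0.580
outer loop
vertex 2.852 -1.175 -4.536
vertex 2.309 -1.733 -3.611
vertex 1.662 -1.045 -4.365
endloop
endfacet
facet normal 0.474 0.116 -0.873
outer loop
vertex 3.401 -0.187 -4.106
vertex 2.852 -1.175 -4.536
vertex 2.337 -0.089 -4.671
endloop
endfacet
facet normal 0.678 0.730 0.084
outer loop
vertex 3.198 -0.135 -2.915
vertex 3.401 -0.187 -4.106
vertex 2.551 0.553 -3.669
endloop
endfacet

endsolid


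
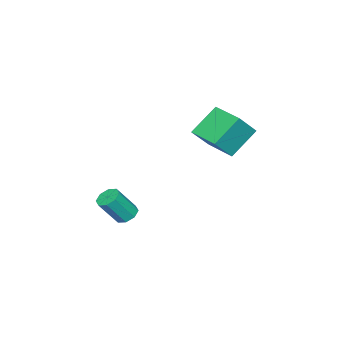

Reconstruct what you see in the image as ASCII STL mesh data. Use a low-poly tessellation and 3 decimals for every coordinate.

solid 
facet normal -0.673 0.302 0.675
outer loop
vertex -2.052 2.397 2.103
vertex -1.475 3.802 2.051
vertex -2.896 2.706 1.123
endloop
endfacet
facet normal -0.379 -0.925 0.035
outer loop
vertex -1.805 2.218 0.029
vertex -2.052 2.397 2.103
vertex -2.896 2.706 1.123
endloop
endfacet
facet normal -0.673 0.302 0.675
outer loop
vertex -2.896 2.706 1.123
vertex -1.475 3.802 2.051
vertex -2.319 4.112 1.07
endloop
endfacet
facet normal -0.635 0.233 -0.737
outer loop
vertex -2.319 4.112 1.07
vertex -1.805 2.218 0.029
vertex -2.896 2.706 1.123
endloop
endfacet
facet normal 0.635 -0.233 0.737
outer loop
vertex -2.052 2.397 2.103
vertex -0.384 3.314 0.957
vertex -1.475 3.802 2.051
endloop
endfacet
facet normal -0.380 -0.924 0.035
outer loop
vertex -0.961 1.908 1.01
vertex -2.052 2.397 2.103
vertex -1.805 2.218 0.029
endloop
endfacet
facet normal 0.634 -0.233 0.737
outer loop
vertex -0.961 1.908 1.01
vertex -0.384 3.314 0.957
vertex -2.052 2.397 2.103
endloop
endfacet
facet normal 0.379 0.925 -0.034
outer loop
vertex -1.475 3.802 2.051
vertex -0.384 3.314 0.957
vertex -2.319 4.112 1.07
endloop
endfacet
facet normal -0.634 0.233 -0.737
outer loop
vertex -1.228 3.623 -0.023
vertex -1.805 2.218 0.029
vertex -2.319 4.112 1.07
endloop
endfacet
facet normal 0.379 0.925 -0.035
outer loop
vertex -2.319 4.112 1.07
vertex -0.384 3.314 0.957
vertex -1.228 3.623 -0.023
endloop
endfacet
facet normal 0.674 -0.302 -0.675
outer loop
vertex -1.228 3.623 -0.023
vertex -0.961 1.908 1.01
vertex -1.805 2.218 0.029
endloop
endfacet
facet normal 0.673 -0.302 -0.675
outer loop
vertex -0.384 3.314 0.957
vertex -0.961 1.908 1.01
vertex -1.228 3.623 -0.023
endloop
endfacet
facet normal -0.456 0.343 -0.821
outer loop
vertex -0.063 -0.648 -4.527
vertex -0.544 -0.909 -4.369
vertex -0.317 -0.394 -4.28
endloop
endfacet
facet normal 0.672 0.737 -0.067
outer loop
vertex -0.063 -0.648 -4.527
vertex -0.317 -0.394 -4.28
vertex 0.605 -1.149 -3.33
endloop
endfacet
facet normal 0.672 0.737 -0.067
outer loop
vertex 0.605 -1.149 -3.33
vertex -0.317 -0.394 -4.28
vertex 0.351 -0.895 -3.082
endloop
endfacet
facet normal 0.458 -0.343 0.820
outer loop
vertex 0.605 -1.149 -3.33
vertex 0.351 -0.895 -3.082
vertex 0.124 -1.411 -3.171
endloop
endfacet
facet normal -0.458 0.344 -0.820
outer loop
vertex -0.317 -0.394 -4.28
vertex -0.544 -0.909 -4.369
vertex -0.704 -0.442 -4.084
endloop
endfacet
facet normal 0.064 0.933 0.355
outer loop
vertex -0.317 -0.394 -4.28
vertex -0.704 -0.442 -4.084
vertex 0.351 -0.895 -3.082
endloop
endfacet
facet normal 0.062 0.932 0.356
outer loop
vertex 0.351 -0.895 -3.082
vertex -0.704 -0.442 -4.084
vertex -0.036 -0.944 -2.886
endloop
endfacet
facet normal 0.459 -0.343 0.820
outer loop
vertex 0.351 -0.895 -3.082
vertex -0.036 -0.944 -2.886
vertex 0.124 -1.411 -3.171
endloop
endfacet
facet normal -0.458 0.343 -0.820
outer loop
vertex -0.704 -0.442 -4.084
vertex -0.544 -0.909 -4.369
vertex -0.997 -0.764 -4.055
endloop
endfacet
facet normal -0.582 0.581 0.568
outer loop
vertex -0.704 -0.442 -4.084
vertex -0.997 -0.764 -4.055
vertex -0.036 -0.944 -2.886
endloop
endfacet
facet normal -0.582 0.581 0.568
outer loop
vertex -0.036 -0.944 -2.886
vertex -0.997 -0.764 -4.055
vertex -0.329 -1.265 -2.858
endloop
endfacet
facet normal 0.456 -0.345 0.821
outer loop
vertex -0.036 -0.944 -2.886
vertex -0.329 -1.265 -2.858
vertex 0.124 -1.411 -3.171
endloop
endfacet
facet normal -0.458 0.344 -0.820
outer loop
vertex -0.997 -0.764 -4.055
vertex -0.544 -0.909 -4.369
vertex -1.025 -1.171 -4.21
endloop
endfacet
facet normal -0.887 -0.110 0.449
outer loop
vertex -0.997 -0.764 -4.055
vertex -1.025 -1.171 -4.21
vertex -0.329 -1.265 -2.858
endloop
endfacet
facet normal -0.887 -0.110 0.449
outer loop
vertex -0.329 -1.265 -2.858
vertex -1.025 -1.171 -4.21
vertex -0.357 -1.672 -3.013
endloop
endfacet
facet normal 0.456 -0.344 0.821
outer loop
vertex -0.329 -1.265 -2.858
vertex -0.357 -1.672 -3.013
vertex 0.124 -1.411 -3.171
endloop
endfacet
facet normal -0.458 0.343 -0.820
outer loop
vertex -1.025 -1.171 -4.21
vertex -0.544 -0.909 -4.369
vertex -0.771 -1.425 -4.458
endloop
endfacet
facet normal -0.672 -0.737 0.067
outer loop
vertex -1.025 -1.171 -4.21
vertex -0.771 -1.425 -4.458
vertex -0.357 -1.672 -3.013
endloop
endfacet
facet normal -0.672 -0.737 0.067
outer loop
vertex -0.357 -1.672 -3.013
vertex -0.771 -1.425 -4.458
vertex -0.103 -1.926 -3.26
endloop
endfacet
facet normal 0.456 -0.343 0.821
outer loop
vertex -0.357 -1.672 -3.013
vertex -0.103 -1.926 -3.26
vertex 0.124 -1.411 -3.171
endloop
endfacet
facet normal -0.459 0.343 -0.820
outer loop
vertex -0.771 -1.425 -4.458
vertex -0.544 -0.909 -4.369
vertex -0.384 -1.376 -4.654
endloop
endfacet
facet normal -0.062 -0.933 -0.355
outer loop
vertex -0.771 -1.425 -4.458
vertex -0.384 -1.376 -4.654
vertex -0.103 -1.926 -3.26
endloop
endfacet
facet normal -0.064 -0.933 -0.355
outer loop
vertex -0.103 -1.926 -3.26
vertex -0.384 -1.376 -4.654
vertex 0.284 -1.878 -3.456
endloop
endfacet
facet normal 0.458 -0.344 0.820
outer loop
vertex -0.103 -1.926 -3.26
vertex 0.284 -1.878 -3.456
vertex 0.124 -1.411 -3.171
endloop
endfacet
facet normal -0.456 0.345 -0.821
outer loop
vertex -0.384 -1.376 -4.654
vertex -0.544 -0.909 -4.369
vertex -0.091 -1.055 -4.682
endloop
endfacet
facet normal 0.582 -0.581 -0.568
outer loop
vertex -0.384 -1.376 -4.654
vertex -0.091 -1.055 -4.682
vertex 0.284 -1.878 -3.456
endloop
endfacet
facet normal 0.582 -0.581 -0.568
outer loop
vertex 0.284 -1.878 -3.456
vertex -0.091 -1.055 -4.682
vertex 0.577 -1.556 -3.485
endloop
endfacet
facet normal 0.458 -0.343 0.820
outer loop
vertex 0.284 -1.878 -3.456
vertex 0.577 -1.556 -3.485
vertex 0.124 -1.411 -3.171
endloop
endfacet
facet normal -0.456 0.344 -0.821
outer loop
vertex -0.091 -1.055 -4.682
vertex -0.544 -0.909 -4.369
vertex -0.063 -0.648 -4.527
endloop
endfacet
facet normal 0.887 0.110 -0.449
outer loop
vertex -0.091 -1.055 -4.682
vertex -0.063 -0.648 -4.527
vertex 0.577 -1.556 -3.485
endloop
endfacet
facet normal 0.887 0.110 -0.449
outer loop
vertex 0.577 -1.556 -3.485
vertex -0.063 -0.648 -4.527
vertex 0.605 -1.149 -3.33
endloop
endfacet
facet normal 0.458 -0.344 0.820
outer loop
vertex 0.577 -1.556 -3.485
vertex 0.605 -1.149 -3.33
vertex 0.124 -1.411 -3.171
endloop
endfacet

endsolid


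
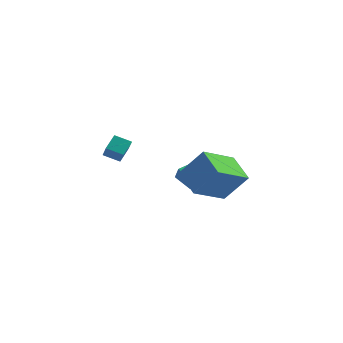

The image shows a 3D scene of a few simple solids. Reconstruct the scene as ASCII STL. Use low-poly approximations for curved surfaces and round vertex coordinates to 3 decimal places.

solid 
facet normal -0.608 -0.117 -0.785
outer loop
vertex 0.667 -3.08 2.741
vertex 1.485 -1.34 1.848
vertex 1.86 -4.042 1.96
endloop
endfacet
facet normal -0.386 -0.821 0.421
outer loop
vertex 3.015 -3.82 3.452
vertex 0.667 -3.08 2.741
vertex 1.86 -4.042 1.96
endloop
endfacet
facet normal -0.608 -0.117 -0.785
outer loop
vertex 1.86 -4.042 1.96
vertex 1.485 -1.34 1.848
vertex 2.678 -2.302 1.067
endloop
endfacet
facet normal 0.694 -0.559 -0.454
outer loop
vertex 2.678 -2.302 1.067
vertex 3.015 -3.82 3.452
vertex 1.86 -4.042 1.96
endloop
endfacet
facet normal -0.694 0.559 0.454
outer loop
vertex 0.667 -3.08 2.741
vertex 2.64 -1.118 3.34
vertex 1.485 -1.34 1.848
endloop
endfacet
facet normal -0.386 -0.821 0.421
outer loop
vertex 1.822 -2.858 4.233
vertex 0.667 -3.08 2.741
vertex 3.015 -3.82 3.452
endloop
endfacet
facet normal -0.694 0.559 0.454
outer loop
vertex 1.822 -2.858 4.233
vertex 2.64 -1.118 3.34
vertex 0.667 -3.08 2.741
endloop
endfacet
facet normal 0.386 0.821 -0.421
outer loop
vertex 1.485 -1.34 1.848
vertex 2.64 -1.118 3.34
vertex 2.678 -2.302 1.067
endloop
endfacet
facet normal 0.694 -0.559 -0.454
outer loop
vertex 3.833 -2.08 2.559
vertex 3.015 -3.82 3.452
vertex 2.678 -2.302 1.067
endloop
endfacet
facet normal 0.386 0.821 -0.421
outer loop
vertex 2.678 -2.302 1.067
vertex 2.64 -1.118 3.34
vertex 3.833 -2.08 2.559
endloop
endfacet
facet normal 0.608 0.117 0.785
outer loop
vertex 3.833 -2.08 2.559
vertex 1.822 -2.858 4.233
vertex 3.015 -3.82 3.452
endloop
endfacet
facet normal 0.608 0.117 0.785
outer loop
vertex 2.64 -1.118 3.34
vertex 1.822 -2.858 4.233
vertex 3.833 -2.08 2.559
endloop
endfacet
facet normal -0.888 -0.229 0.399
outer loop
vertex -3.766 -2.037 3.24
vertex -3.687 -1.259 3.863
vertex -4.305 -1.341 2.439
endloop
endfacet
facet normal -0.079 -0.778 -0.623
outer loop
vertex -3.453 -1.121 2.057
vertex -3.766 -2.037 3.24
vertex -4.305 -1.341 2.439
endloop
endfacet
facet normal -0.888 -0.231 0.399
outer loop
vertex -4.305 -1.341 2.439
vertex -3.687 -1.259 3.863
vertex -4.227 -0.563 3.063
endloop
endfacet
facet normal -0.453 0.585 -0.673
outer loop
vertex -4.227 -0.563 3.063
vertex -3.453 -1.121 2.057
vertex -4.305 -1.341 2.439
endloop
endfacet
facet normal 0.453 -0.585 0.673
outer loop
vertex -3.766 -2.037 3.24
vertex -2.835 -1.039 3.481
vertex -3.687 -1.259 3.863
endloop
endfacet
facet normal -0.079 -0.778 -0.623
outer loop
vertex -2.913 -1.817 2.857
vertex -3.766 -2.037 3.24
vertex -3.453 -1.121 2.057
endloop
endfacet
facet normal 0.453 -0.585 0.673
outer loop
vertex -2.913 -1.817 2.857
vertex -2.835 -1.039 3.481
vertex -3.766 -2.037 3.24
endloop
endfacet
facet normal 0.079 0.778 0.624
outer loop
vertex -3.687 -1.259 3.863
vertex -2.835 -1.039 3.481
vertex -4.227 -0.563 3.063
endloop
endfacet
facet normal -0.453 0.585 -0.673
outer loop
vertex -3.374 -0.343 2.68
vertex -3.453 -1.121 2.057
vertex -4.227 -0.563 3.063
endloop
endfacet
facet normal 0.079 0.778 0.623
outer loop
vertex -4.227 -0.563 3.063
vertex -2.835 -1.039 3.481
vertex -3.374 -0.343 2.68
endloop
endfacet
facet normal 0.888 0.230 -0.399
outer loop
vertex -3.374 -0.343 2.68
vertex -2.913 -1.817 2.857
vertex -3.453 -1.121 2.057
endloop
endfacet
facet normal 0.888 0.230 -0.398
outer loop
vertex -2.835 -1.039 3.481
vertex -2.913 -1.817 2.857
vertex -3.374 -0.343 2.68
endloop
endfacet
facet normal -0.380 0.327 -0.865
outer loop
vertex -0.939 -0.099 1.035
vertex -0.446 1.082 1.265
vertex 0.015 -0.393 0.505
endloop
endfacet
facet normal -0.379 -0.908 -0.178
outer loop
vertex 0.326 -0.662 1.215
vertex -0.939 -0.099 1.035
vertex 0.015 -0.393 0.505
endloop
endfacet
facet normal -0.379 0.328 -0.866
outer loop
vertex 0.015 -0.393 0.505
vertex -0.446 1.082 1.265
vertex 0.508 0.787 0.736
endloop
endfacet
facet normal 0.844 -0.261 -0.469
outer loop
vertex 0.508 0.787 0.736
vertex 0.326 -0.662 1.215
vertex 0.015 -0.393 0.505
endloop
endfacet
facet normal -0.844 0.261 0.469
outer loop
vertex -0.939 -0.099 1.035
vertex -0.135 0.813 1.975
vertex -0.446 1.082 1.265
endloop
endfacet
facet normal -0.379 -0.908 -0.177
outer loop
vertex -0.628 -0.367 1.744
vertex -0.939 -0.099 1.035
vertex 0.326 -0.662 1.215
endloop
endfacet
facet normal -0.844 0.261 0.469
outer loop
vertex -0.628 -0.367 1.744
vertex -0.135 0.813 1.975
vertex -0.939 -0.099 1.035
endloop
endfacet
facet normal 0.379 0.908 0.178
outer loop
vertex -0.446 1.082 1.265
vertex -0.135 0.813 1.975
vertex 0.508 0.787 0.736
endloop
endfacet
facet normal 0.844 -0.261 -0.469
outer loop
vertex 0.819 0.519 1.445
vertex 0.326 -0.662 1.215
vertex 0.508 0.787 0.736
endloop
endfacet
facet normal 0.378 0.908 0.177
outer loop
vertex 0.508 0.787 0.736
vertex -0.135 0.813 1.975
vertex 0.819 0.519 1.445
endloop
endfacet
facet normal 0.379 -0.327 0.866
outer loop
vertex 0.819 0.519 1.445
vertex -0.628 -0.367 1.744
vertex 0.326 -0.662 1.215
endloop
endfacet
facet normal 0.380 -0.328 0.865
outer loop
vertex -0.135 0.813 1.975
vertex -0.628 -0.367 1.744
vertex 0.819 0.519 1.445
endloop
endfacet

endsolid


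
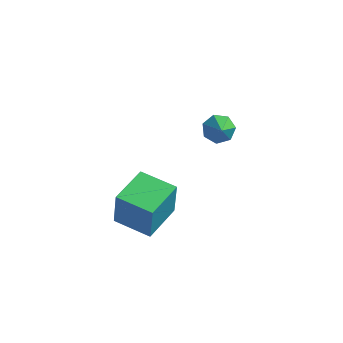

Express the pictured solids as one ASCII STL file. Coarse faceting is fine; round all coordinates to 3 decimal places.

solid 
facet normal -0.322 0.646 -0.692
outer loop
vertex -0.191 3.437 2.035
vertex -0.735 3.562 2.405
vertex -0.141 3.872 2.418
endloop
endfacet
facet normal 0.994 -0.106 -0.010
outer loop
vertex -0.191 3.437 2.035
vertex -0.141 3.872 2.418
vertex -0.265 2.618 3.415
endloop
endfacet
facet normal -0.322 0.646 -0.692
outer loop
vertex -0.141 3.872 2.418
vertex -0.735 3.562 2.405
vertex -0.539 4.073 2.791
endloop
endfacet
facet normal 0.727 0.382 0.570
outer loop
vertex -0.141 3.872 2.418
vertex -0.539 4.073 2.791
vertex -0.265 2.618 3.415
endloop
endfacet
facet normal -0.323 0.646 -0.692
outer loop
vertex -0.539 4.073 2.791
vertex -0.735 3.562 2.405
vertex -1.085 3.889 2.874
endloop
endfacet
facet normal 0.006 0.395 0.919
outer loop
vertex -0.539 4.073 2.791
vertex -1.085 3.889 2.874
vertex -0.265 2.618 3.415
endloop
endfacet
facet normal -0.322 0.647 -0.691
outer loop
vertex -1.085 3.889 2.874
vertex -0.735 3.562 2.405
vertex -1.367 3.459 2.603
endloop
endfacet
facet normal -0.628 -0.076 0.774
outer loop
vertex -1.085 3.889 2.874
vertex -1.367 3.459 2.603
vertex -0.265 2.618 3.415
endloop
endfacet
facet normal -0.322 0.646 -0.692
outer loop
vertex -1.367 3.459 2.603
vertex -0.735 3.562 2.405
vertex -1.173 3.106 2.183
endloop
endfacet
facet normal -0.696 -0.675 0.246
outer loop
vertex -1.367 3.459 2.603
vertex -1.173 3.106 2.183
vertex -0.265 2.618 3.415
endloop
endfacet
facet normal -0.321 0.646 -0.693
outer loop
vertex -1.173 3.106 2.183
vertex -0.735 3.562 2.405
vertex -0.65 3.096 1.931
endloop
endfacet
facet normal -0.148 -0.952 -0.268
outer loop
vertex -1.173 3.106 2.183
vertex -0.65 3.096 1.931
vertex -0.265 2.618 3.415
endloop
endfacet
facet normal -0.323 0.645 -0.692
outer loop
vertex -0.65 3.096 1.931
vertex -0.735 3.562 2.405
vertex -0.191 3.437 2.035
endloop
endfacet
facet normal 0.605 -0.698 -0.382
outer loop
vertex -0.65 3.096 1.931
vertex -0.191 3.437 2.035
vertex -0.265 2.618 3.415
endloop
endfacet
facet normal -0.987 0.151 0.057
outer loop
vertex -2.653 -2.019 2.894
vertex -2.392 -0.299 2.853
vertex -2.747 -2.042 1.337
endloop
endfacet
facet normal -0.150 -0.988 0.024
outer loop
vertex -1.188 -2.281 1.247
vertex -2.653 -2.019 2.894
vertex -2.747 -2.042 1.337
endloop
endfacet
facet normal -0.987 0.151 0.057
outer loop
vertex -2.747 -2.042 1.337
vertex -2.392 -0.299 2.853
vertex -2.486 -0.322 1.296
endloop
endfacet
facet normal -0.060 -0.015 -0.998
outer loop
vertex -2.486 -0.322 1.296
vertex -1.188 -2.281 1.247
vertex -2.747 -2.042 1.337
endloop
endfacet
facet normal 0.060 0.015 0.998
outer loop
vertex -2.653 -2.019 2.894
vertex -0.833 -0.538 2.763
vertex -2.392 -0.299 2.853
endloop
endfacet
facet normal -0.150 -0.988 0.024
outer loop
vertex -1.094 -2.258 2.804
vertex -2.653 -2.019 2.894
vertex -1.188 -2.281 1.247
endloop
endfacet
facet normal 0.060 0.015 0.998
outer loop
vertex -1.094 -2.258 2.804
vertex -0.833 -0.538 2.763
vertex -2.653 -2.019 2.894
endloop
endfacet
facet normal 0.150 0.988 -0.024
outer loop
vertex -2.392 -0.299 2.853
vertex -0.833 -0.538 2.763
vertex -2.486 -0.322 1.296
endloop
endfacet
facet normal -0.060 -0.015 -0.998
outer loop
vertex -0.927 -0.561 1.206
vertex -1.188 -2.281 1.247
vertex -2.486 -0.322 1.296
endloop
endfacet
facet normal 0.150 0.988 -0.024
outer loop
vertex -2.486 -0.322 1.296
vertex -0.833 -0.538 2.763
vertex -0.927 -0.561 1.206
endloop
endfacet
facet normal 0.987 -0.151 -0.057
outer loop
vertex -0.927 -0.561 1.206
vertex -1.094 -2.258 2.804
vertex -1.188 -2.281 1.247
endloop
endfacet
facet normal 0.987 -0.151 -0.057
outer loop
vertex -0.833 -0.538 2.763
vertex -1.094 -2.258 2.804
vertex -0.927 -0.561 1.206
endloop
endfacet

endsolid
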